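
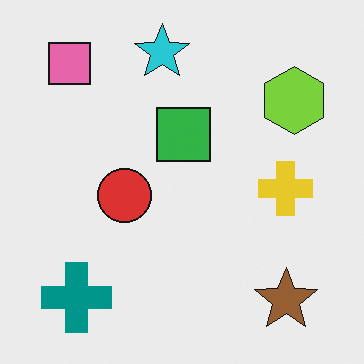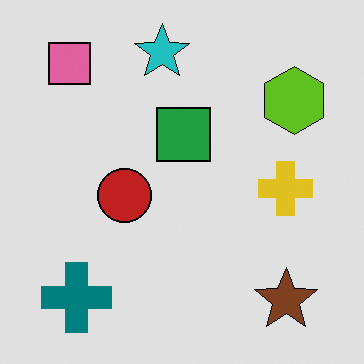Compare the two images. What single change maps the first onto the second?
The second image is the first moderately posterized.

Each flat color has snapped to a coarser quantized level — most visibly, the near-white background has dropped to a flat grey.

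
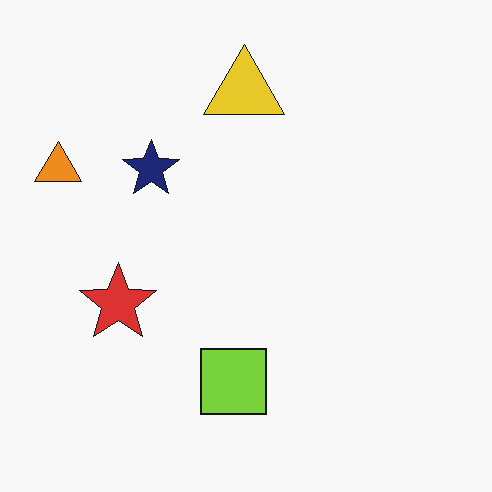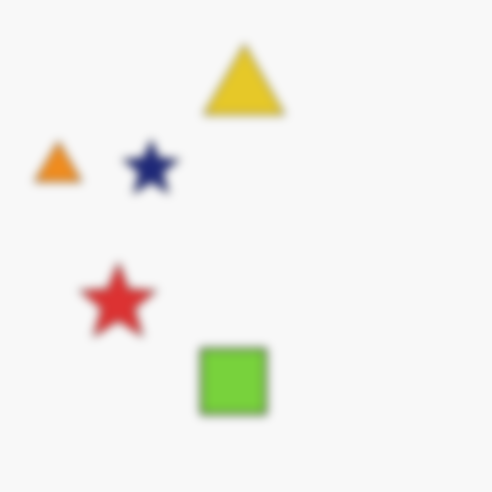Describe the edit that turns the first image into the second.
The image was moderately blurred.

Shape edges and outlines are uniformly softened across the whole image.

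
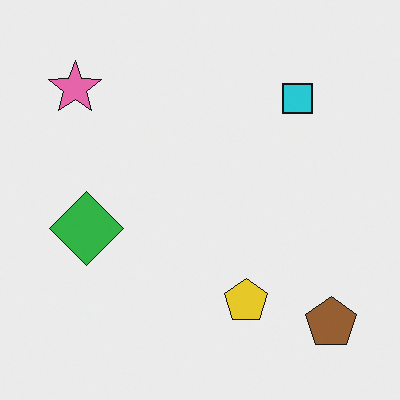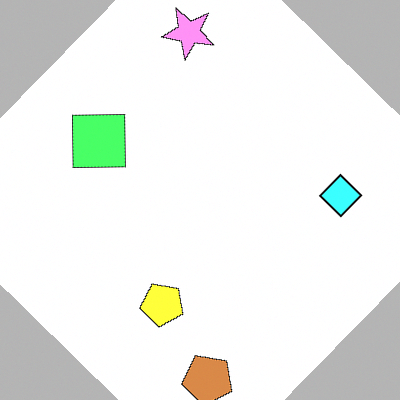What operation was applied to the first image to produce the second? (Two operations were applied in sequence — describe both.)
The image was brightened a lot, then rotated clockwise by a large amount — several tens of degrees.

Every pixel — background and shapes alike — is uniformly brightened. Every shape is tilted by the same angle and the image corners show triangular fill wedges — a whole-image rotation by a non-right angle.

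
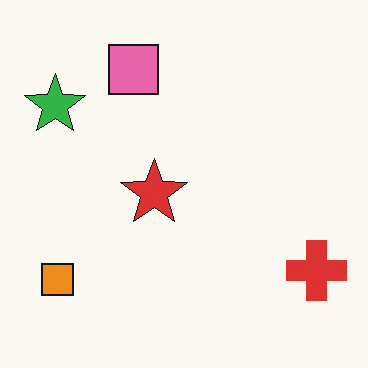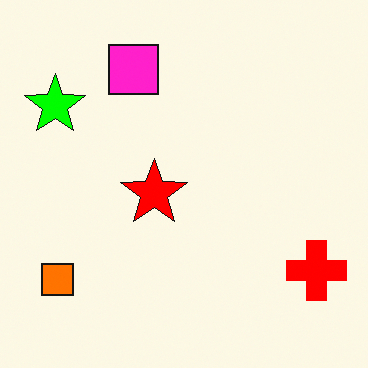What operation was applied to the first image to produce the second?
The second image is the first heavily oversaturated.

All colors are more vivid — a global saturation change.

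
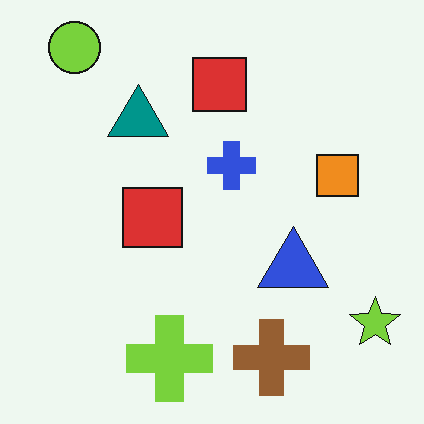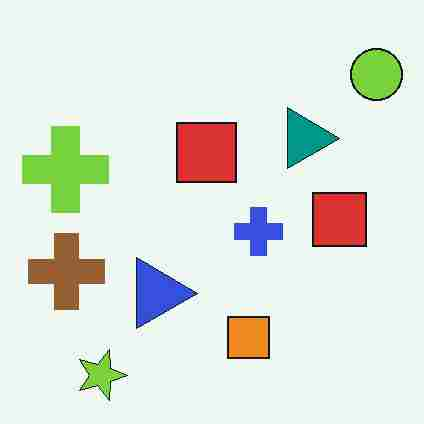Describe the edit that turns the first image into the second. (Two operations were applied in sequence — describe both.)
This is the original image rotated 90° clockwise, then heavily JPEG-compressed with obvious blocking artifacts.

The lime circle sits in the top-left of the first image and the top-right of the second — consistent with a whole-image 90° clockwise rotation. Blocky 8×8 compression artifacts appear around shape edges and the flat background shows ringing — characteristic JPEG degradation.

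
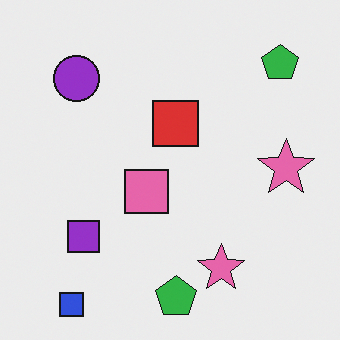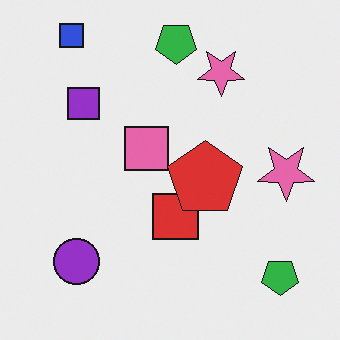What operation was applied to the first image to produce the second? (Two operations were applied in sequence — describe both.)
Flipped vertically (top ↔ bottom), then overlaid with an additional red pentagon.

The blue square is in the bottom-left of the first image and the top-left of the second — shapes on opposite sides of the horizontal midline have swapped in a mirror flip. A red pentagon appears in the second image that is absent from the first.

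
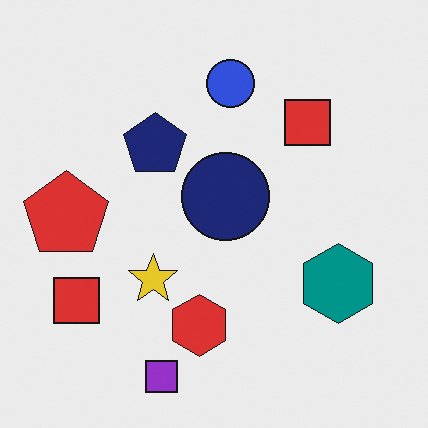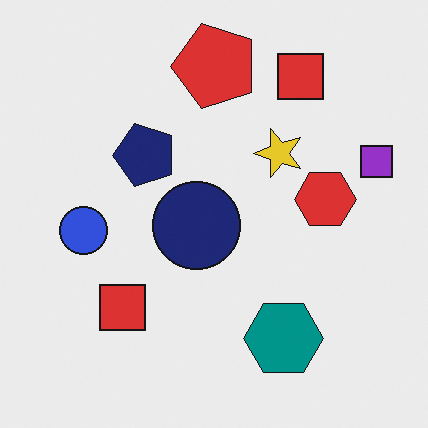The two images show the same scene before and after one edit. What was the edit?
Transposed (reflected across the top-left ↔ bottom-right diagonal).

Shapes have swapped their row and column positions — what was in the top-right is now in the bottom-left — a diagonal reflection.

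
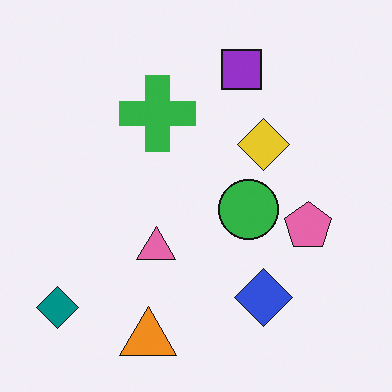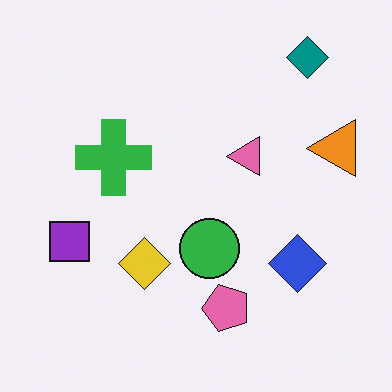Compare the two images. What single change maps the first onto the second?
The transformation is: transposed (reflected across the top-left ↔ bottom-right diagonal).

Shapes have swapped their row and column positions — what was in the top-right is now in the bottom-left — a diagonal reflection.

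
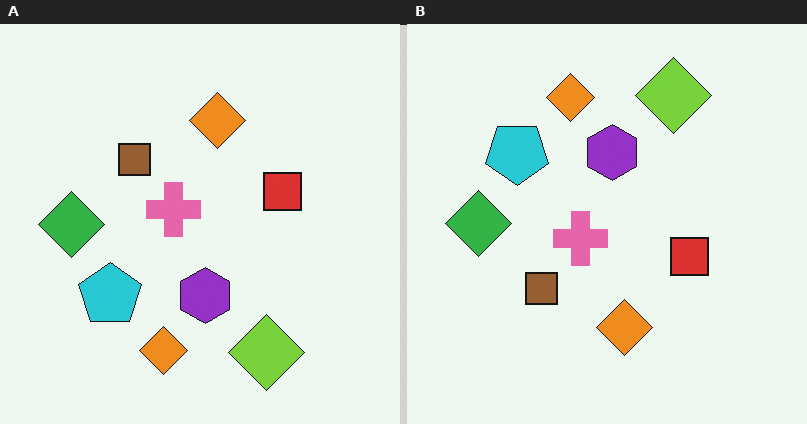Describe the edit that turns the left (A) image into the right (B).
It was flipped vertically (top ↔ bottom).

The lime diamond is in the bottom of the left (A) image and the top of the right (B) — shapes on opposite sides of the horizontal midline have swapped in a mirror flip.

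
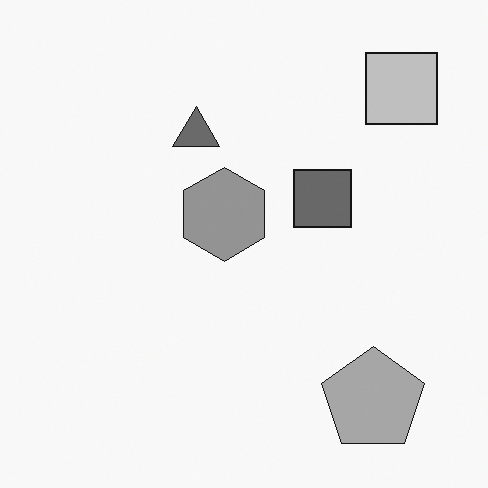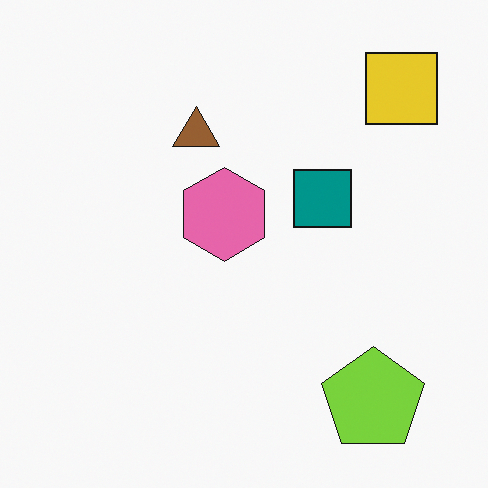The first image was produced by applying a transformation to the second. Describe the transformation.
Converted to grayscale.

All color is removed — every shape is now a shade of grey.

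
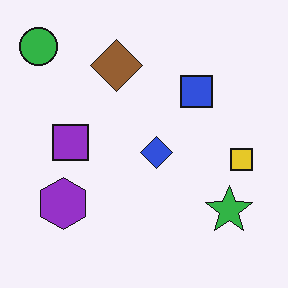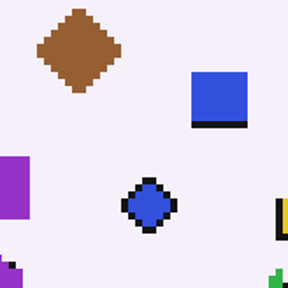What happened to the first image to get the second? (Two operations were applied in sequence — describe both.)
The transformation is: lightly pixelated (a mild mosaic effect), then cropped tightly and scaled back up.

Shapes are reduced to large square blocks; fine edges and outlines are lost — a downscale-then-upscale (mosaic) effect. The visible shapes are larger and the field of view is narrower; shapes near the original edges may be partly or wholly outside the frame — a crop-and-rescale.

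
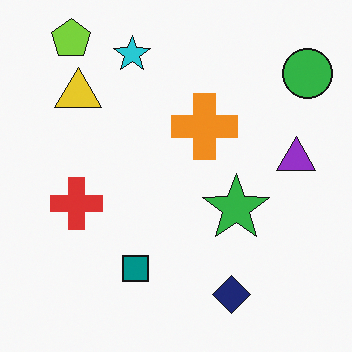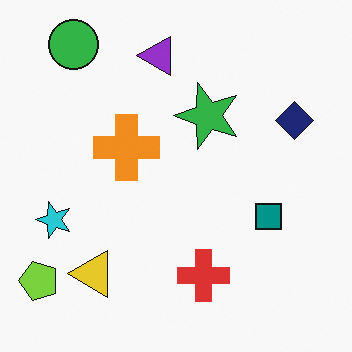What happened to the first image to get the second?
This is the original image rotated 90° counter-clockwise.

The lime pentagon sits in the top-left of the first image and the bottom-left of the second — consistent with a whole-image 90° counter-clockwise rotation.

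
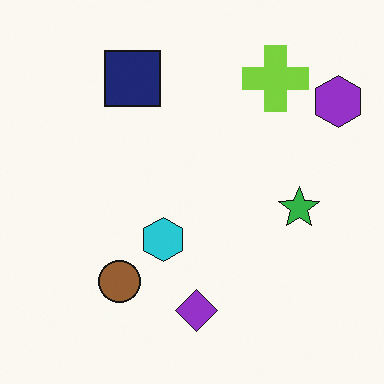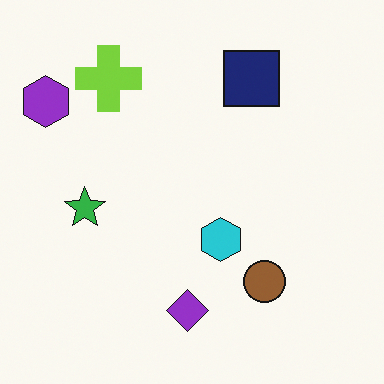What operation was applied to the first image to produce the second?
Flipped horizontally (left ↔ right).

The purple hexagon is in the top-right of the first image and the top-left of the second — shapes on opposite sides of the vertical midline have swapped in a mirror flip.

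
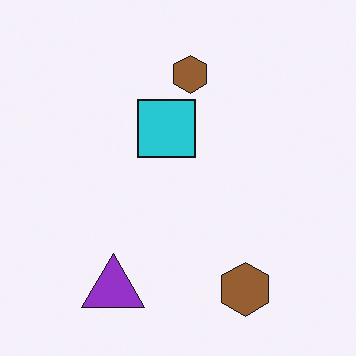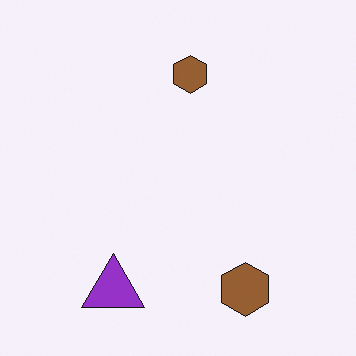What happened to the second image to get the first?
Overlaid with an additional cyan square.

A cyan square appears in the first image that is absent from the second.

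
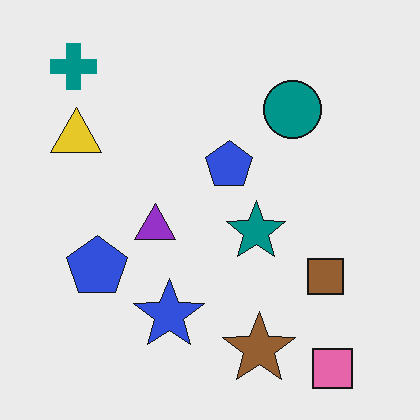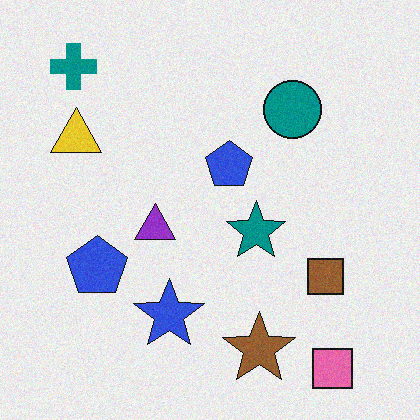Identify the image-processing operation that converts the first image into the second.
This is the original image degraded with a light layer of grain.

Random speckle covers the whole image, including the flat background.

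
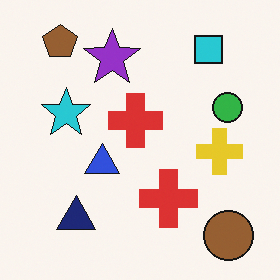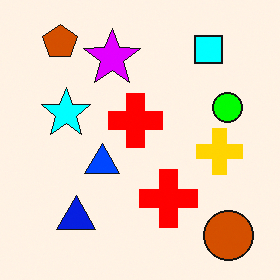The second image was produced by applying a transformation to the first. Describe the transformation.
This is the original image made much more vivid (saturation change).

All colors are more vivid — a global saturation change.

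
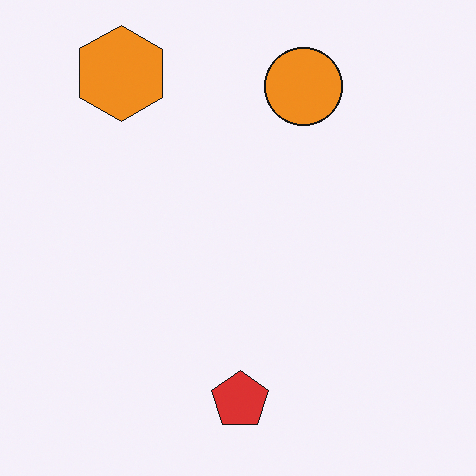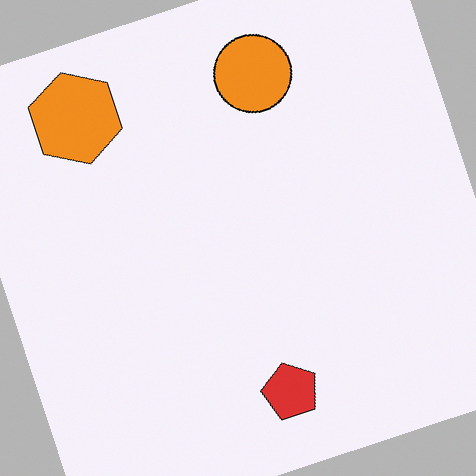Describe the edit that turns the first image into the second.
This is the original image rotated counter-clockwise by a clearly visible amount.

Every shape is tilted by the same angle and the image corners show triangular fill wedges — a whole-image rotation by a non-right angle.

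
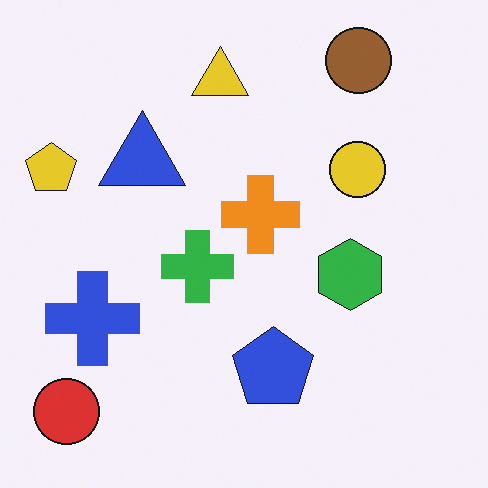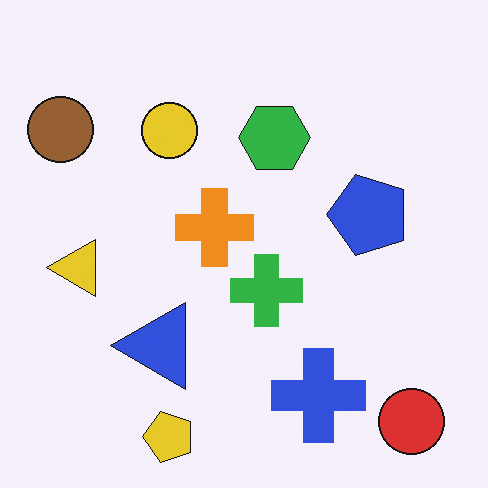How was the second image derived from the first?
This is the original image rotated 90° counter-clockwise.

The red circle sits in the bottom-left of the first image and the bottom-right of the second — consistent with a whole-image 90° counter-clockwise rotation.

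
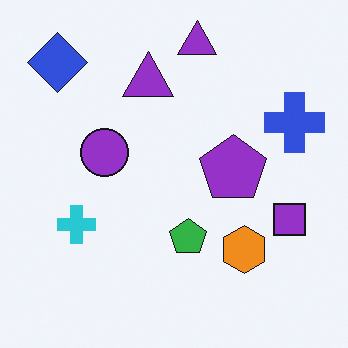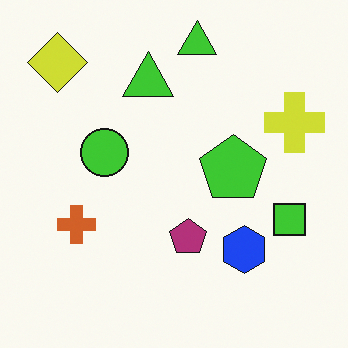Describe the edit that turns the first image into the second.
It was hue-shifted through roughly half the color wheel.

Every shape's color has rotated by the same amount around the hue wheel — a uniform hue shift.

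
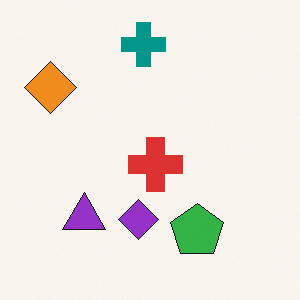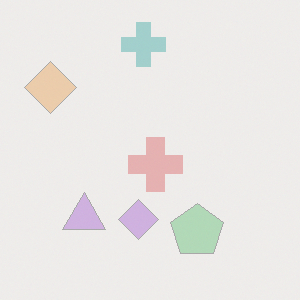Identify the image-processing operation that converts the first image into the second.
It was given much lower contrast.

Tones are pushed toward mid-grey across the whole image — a global contrast change.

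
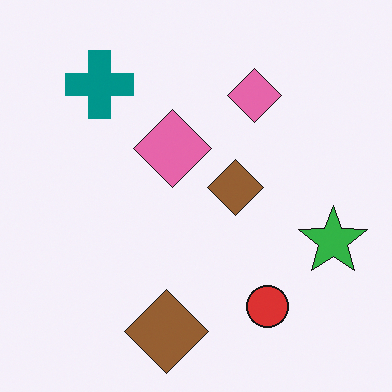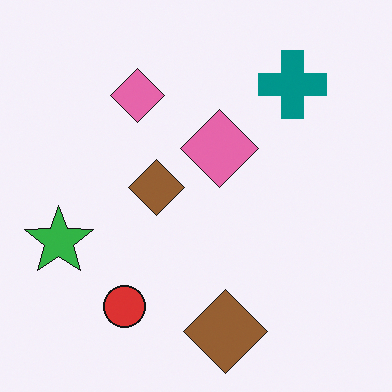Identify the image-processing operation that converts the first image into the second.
This is the original image flipped horizontally (left ↔ right).

The green star is in the right of the first image and the left of the second — shapes on opposite sides of the vertical midline have swapped in a mirror flip.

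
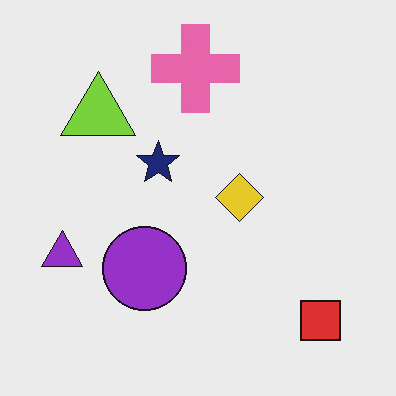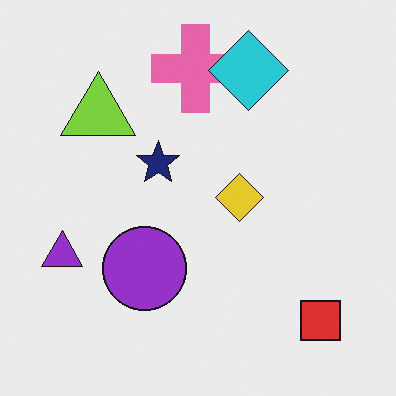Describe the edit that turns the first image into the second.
The transformation is: overlaid with an additional cyan diamond.

A cyan diamond appears in the second image that is absent from the first.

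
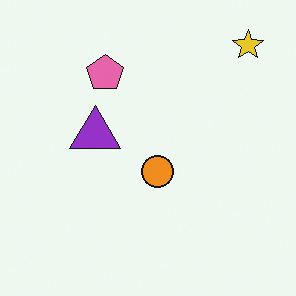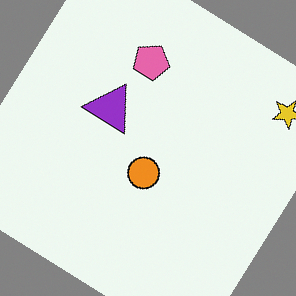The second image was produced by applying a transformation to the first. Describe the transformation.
The transformation is: rotated clockwise by a large amount — several tens of degrees.

Every shape is tilted by the same angle and the image corners show triangular fill wedges — a whole-image rotation by a non-right angle.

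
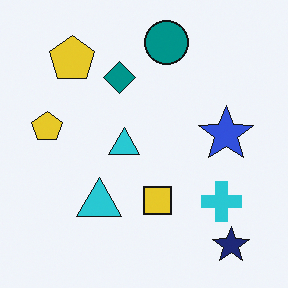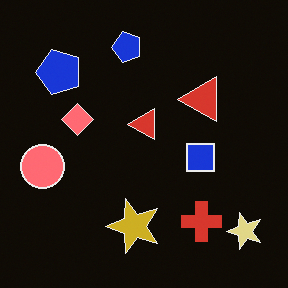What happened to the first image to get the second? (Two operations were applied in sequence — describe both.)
This is the original image transposed (reflected across the top-left ↔ bottom-right diagonal), then color-inverted (negative).

Shapes have swapped their row and column positions — what was in the top-right is now in the bottom-left — a diagonal reflection. The light background has become dark and every shape's color is its complement — a photographic negative.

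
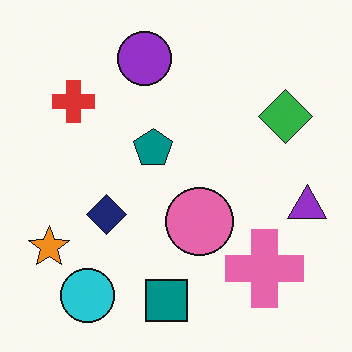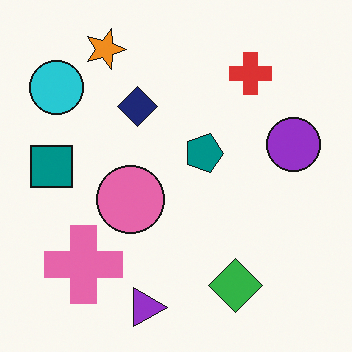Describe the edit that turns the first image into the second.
The image was rotated 90° clockwise.

The cyan circle sits in the bottom-left of the first image and the top-left of the second — consistent with a whole-image 90° clockwise rotation.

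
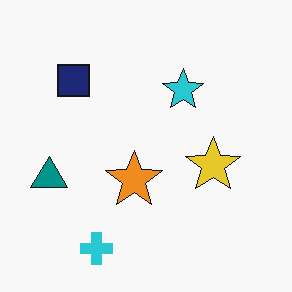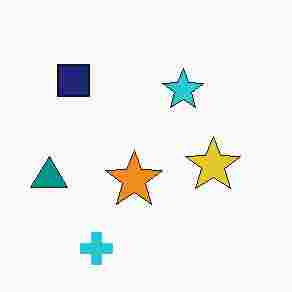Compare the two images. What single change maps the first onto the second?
Heavily JPEG-compressed with obvious blocking artifacts.

Blocky 8×8 compression artifacts appear around shape edges and the flat background shows ringing — characteristic JPEG degradation.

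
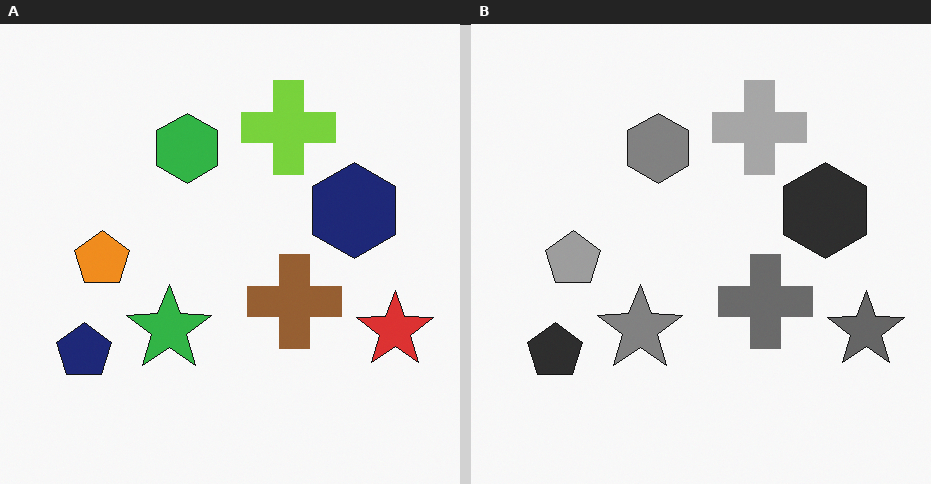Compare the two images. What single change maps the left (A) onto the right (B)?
It was converted to grayscale.

All color is removed — every shape is now a shade of grey.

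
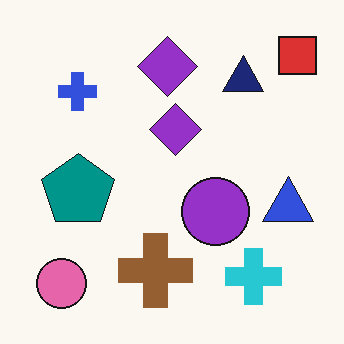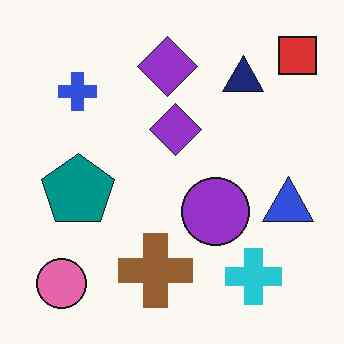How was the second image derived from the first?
Given moderate JPEG compression.

Blocky 8×8 compression artifacts appear around shape edges and the flat background shows ringing — characteristic JPEG degradation.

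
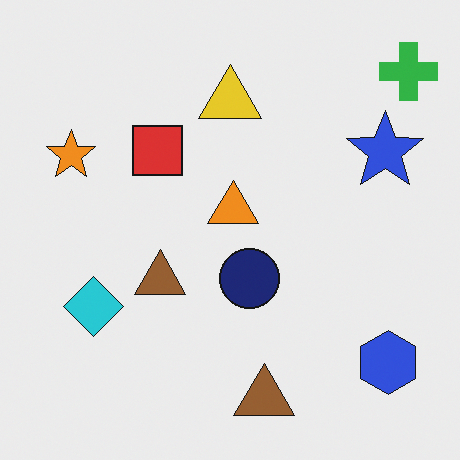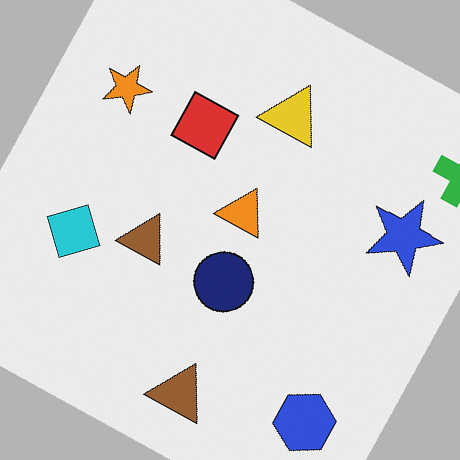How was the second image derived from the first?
The second image is the first rotated clockwise by a moderate amount.

Every shape is tilted by the same angle and the image corners show triangular fill wedges — a whole-image rotation by a non-right angle.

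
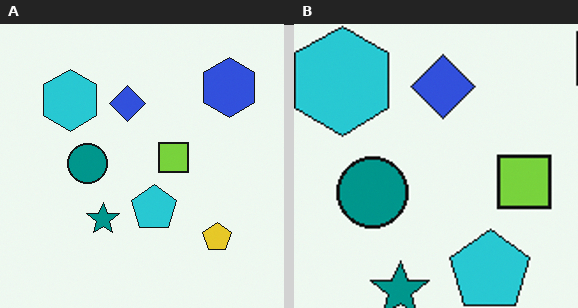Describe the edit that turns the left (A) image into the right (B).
This is the original image cropped tightly and scaled back up.

The visible shapes are larger and the field of view is narrower; shapes near the original edges may be partly or wholly outside the frame — a crop-and-rescale.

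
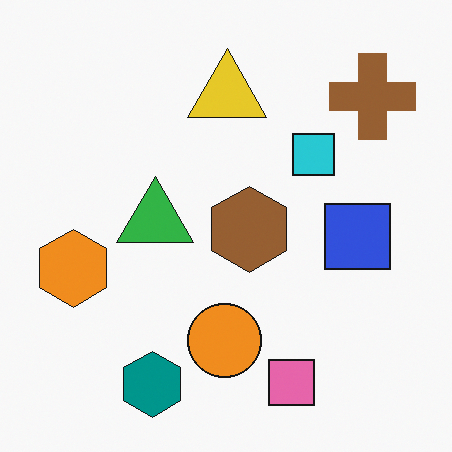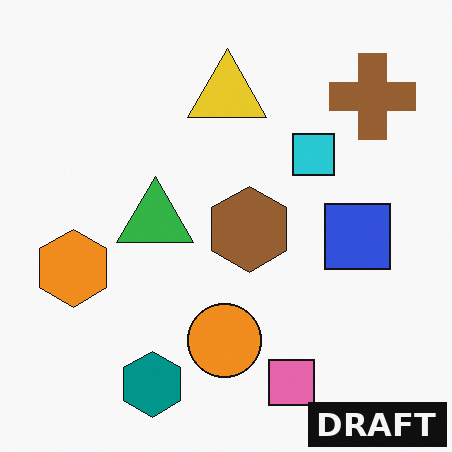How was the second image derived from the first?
It was watermarked with the text "DRAFT" in the lower-right corner.

A dark label reading "DRAFT" appears in the lower-right corner.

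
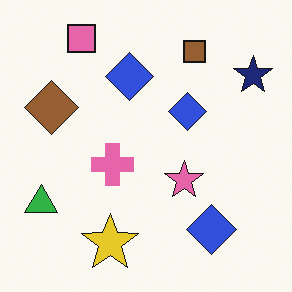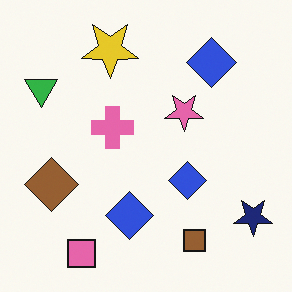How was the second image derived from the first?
The second image is the first flipped vertically (top ↔ bottom).

The pink square is in the top-left of the first image and the bottom-left of the second — shapes on opposite sides of the horizontal midline have swapped in a mirror flip.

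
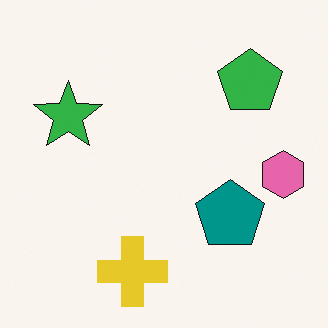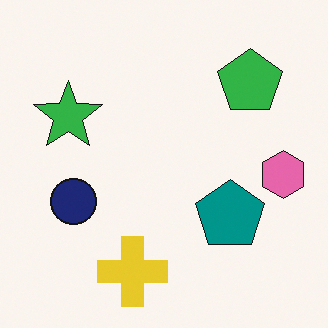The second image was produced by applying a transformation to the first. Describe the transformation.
The image was overlaid with an additional navy circle.

A navy circle appears in the second image that is absent from the first.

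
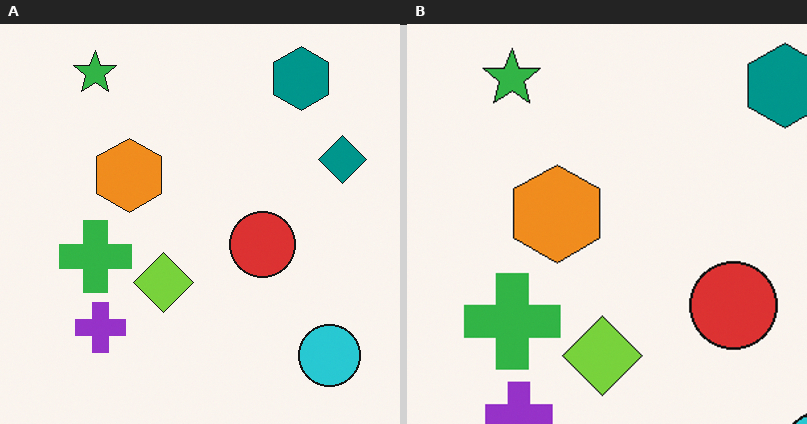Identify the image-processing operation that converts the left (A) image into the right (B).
The right (B) image is the left (A) cropped slightly and scaled back up.

The visible shapes are larger and the field of view is narrower; shapes near the original edges may be partly or wholly outside the frame — a crop-and-rescale.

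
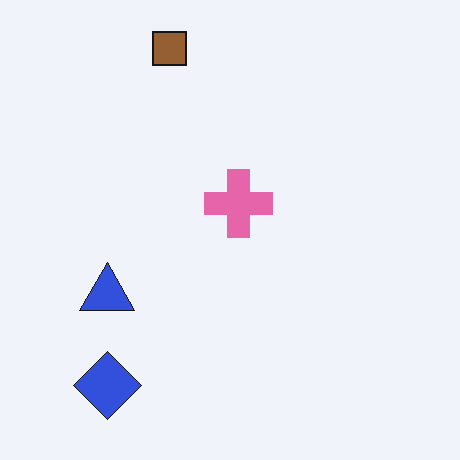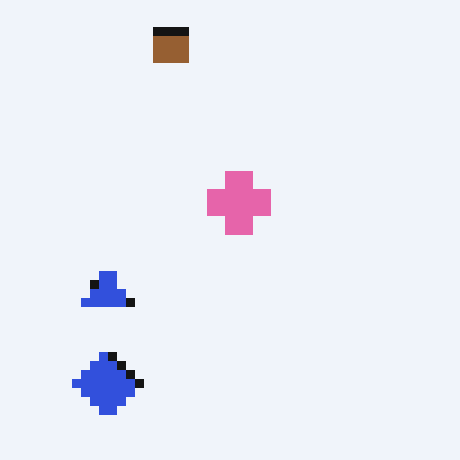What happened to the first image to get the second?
It was coarsely pixelated.

Shapes are reduced to large square blocks; fine edges and outlines are lost — a downscale-then-upscale (mosaic) effect.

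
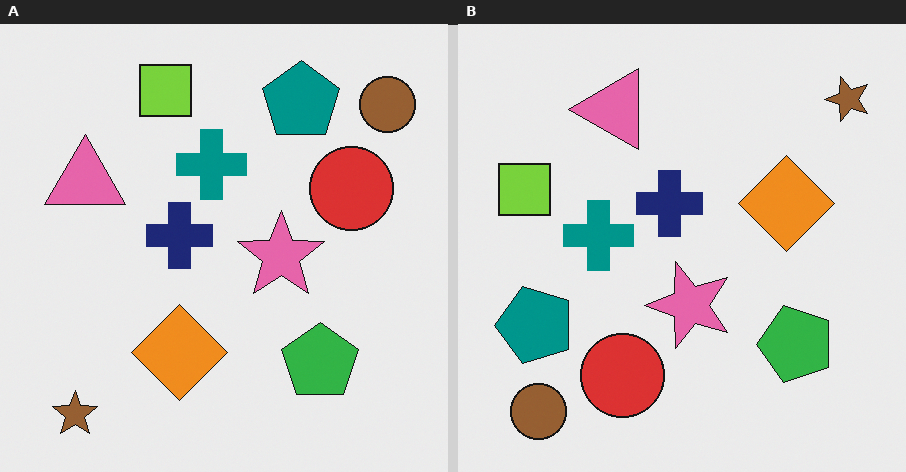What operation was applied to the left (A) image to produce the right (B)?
The right (B) image is the left (A) transposed (reflected across the top-left ↔ bottom-right diagonal).

Shapes have swapped their row and column positions — what was in the top-right is now in the bottom-left — a diagonal reflection.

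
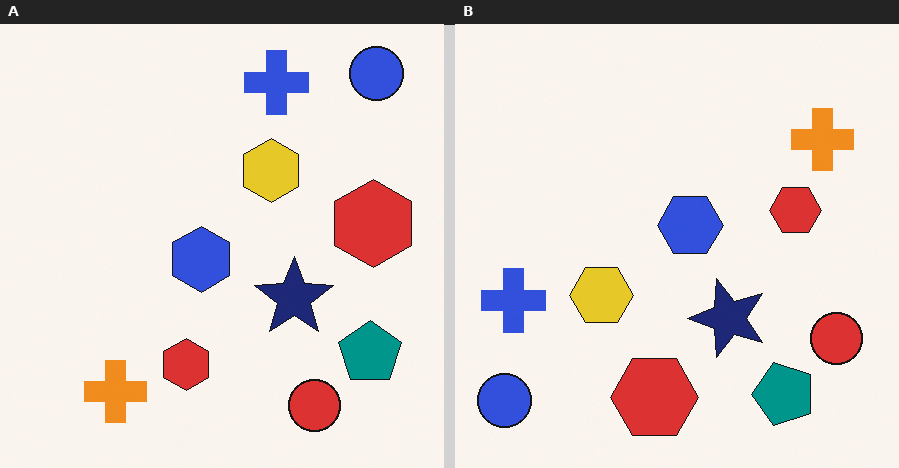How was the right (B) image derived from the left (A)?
This is the original image transposed (reflected across the top-left ↔ bottom-right diagonal).

Shapes have swapped their row and column positions — what was in the top-right is now in the bottom-left — a diagonal reflection.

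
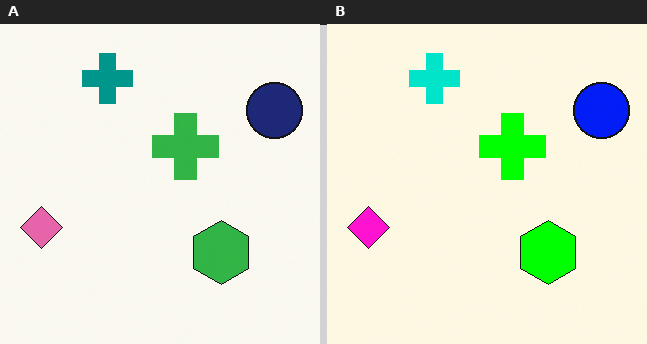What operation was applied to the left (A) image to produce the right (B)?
Made much more vivid (saturation change).

All colors are more vivid — a global saturation change.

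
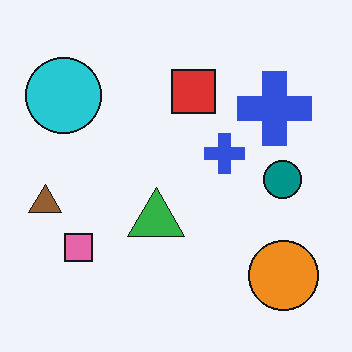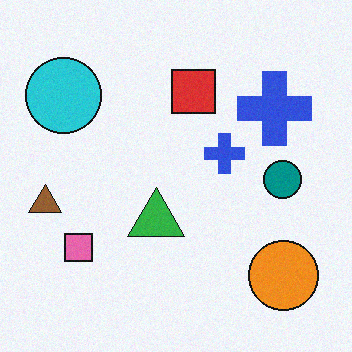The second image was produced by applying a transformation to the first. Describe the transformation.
It was degraded with light additive noise.

Random speckle covers the whole image, including the flat background.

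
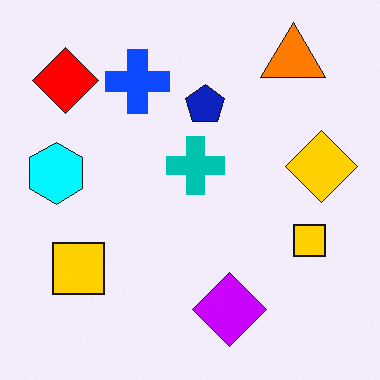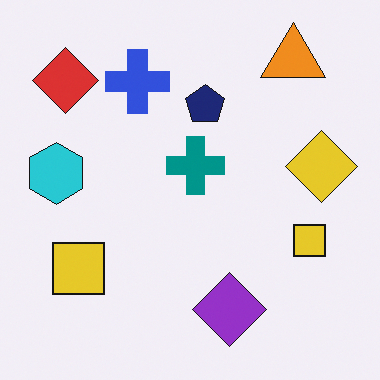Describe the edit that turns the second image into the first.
It was heavily oversaturated.

All colors are more vivid — a global saturation change.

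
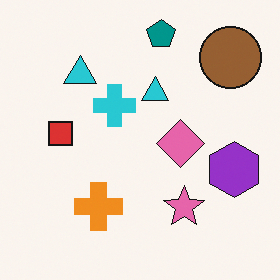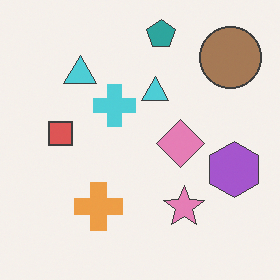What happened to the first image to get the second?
It was given slightly reduced contrast.

Tones are pushed toward mid-grey across the whole image — a global contrast change.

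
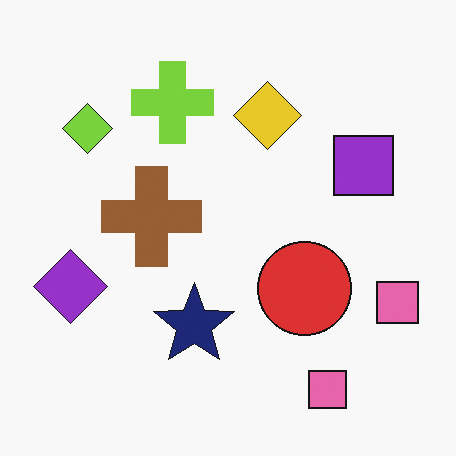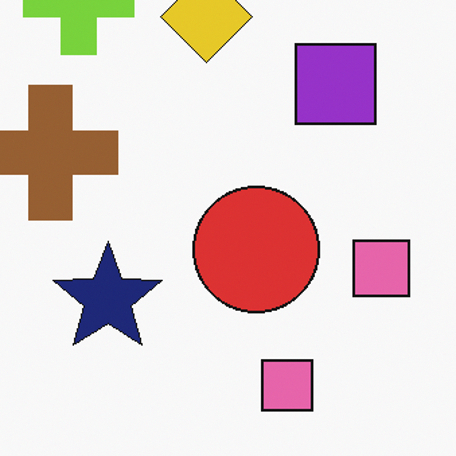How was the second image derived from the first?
The transformation is: cropped slightly and scaled back up.

The visible shapes are larger and the field of view is narrower; shapes near the original edges may be partly or wholly outside the frame — a crop-and-rescale.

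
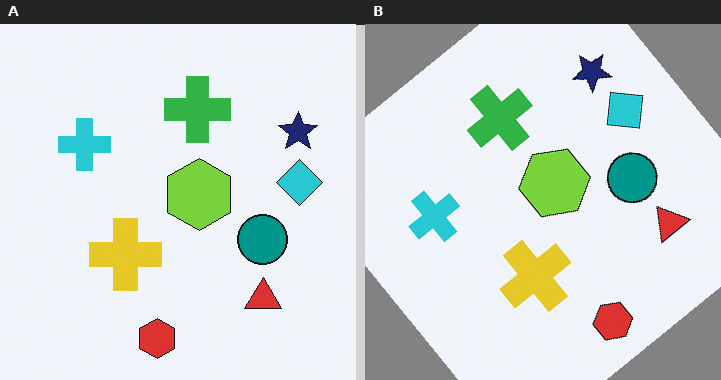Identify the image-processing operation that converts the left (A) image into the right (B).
The transformation is: rotated counter-clockwise by a large amount — several tens of degrees.

Every shape is tilted by the same angle and the image corners show triangular fill wedges — a whole-image rotation by a non-right angle.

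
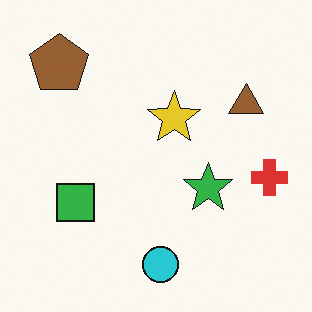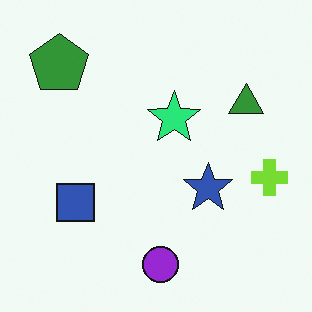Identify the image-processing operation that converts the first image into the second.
Hue-shifted noticeably.

Every shape's color has rotated by the same amount around the hue wheel — a uniform hue shift.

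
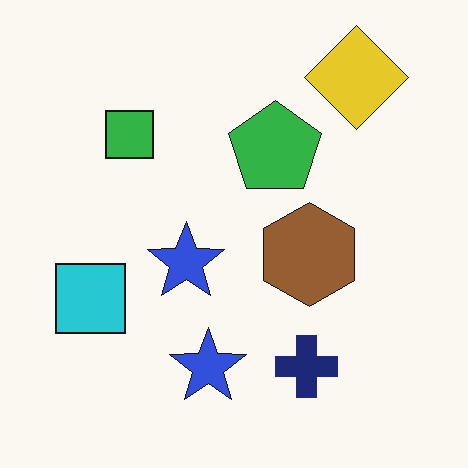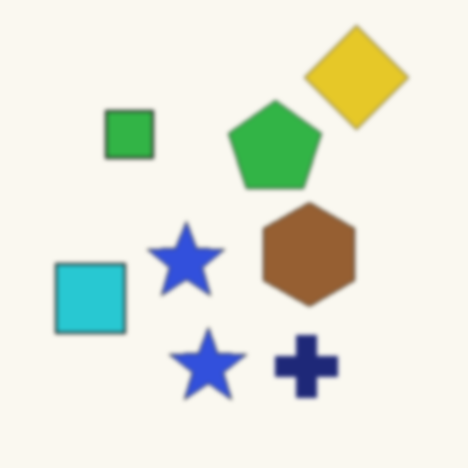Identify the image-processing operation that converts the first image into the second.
The image was given a subtle gaussian blur.

Shape edges and outlines are uniformly softened across the whole image.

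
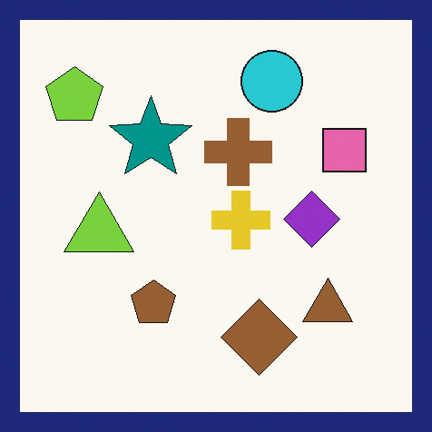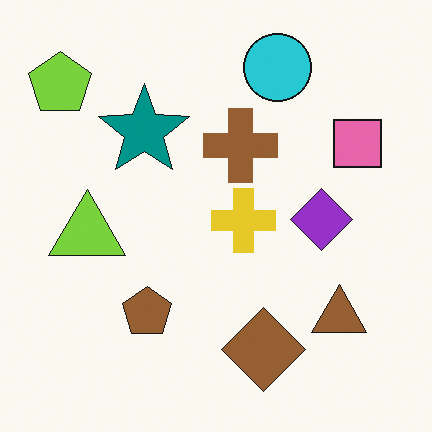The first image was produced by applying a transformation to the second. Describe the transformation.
This is the original image framed with a navy border.

A solid navy frame runs around the edge of the first image, with the content slightly shrunk inside it.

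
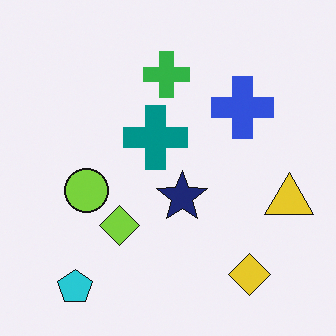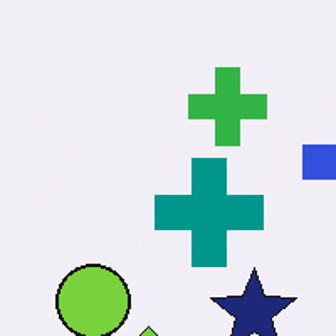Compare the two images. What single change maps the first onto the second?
The transformation is: cropped tightly and scaled back up.

The visible shapes are larger and the field of view is narrower; shapes near the original edges may be partly or wholly outside the frame — a crop-and-rescale.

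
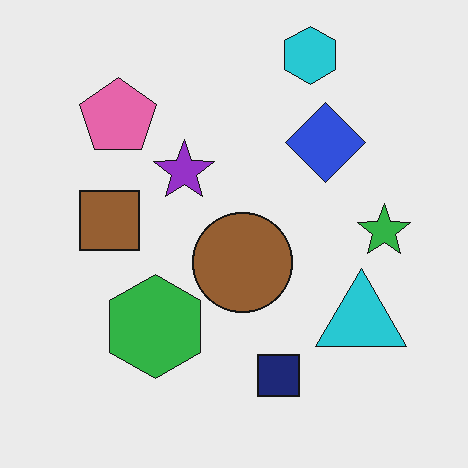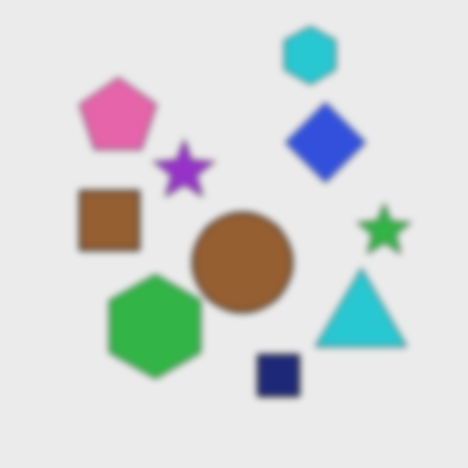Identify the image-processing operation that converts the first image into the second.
The second image is the first moderately blurred.

Shape edges and outlines are uniformly softened across the whole image.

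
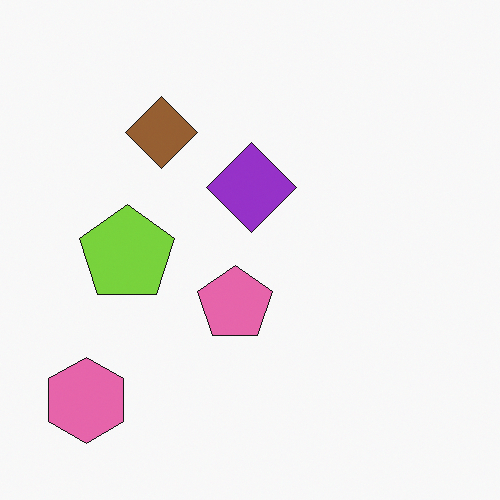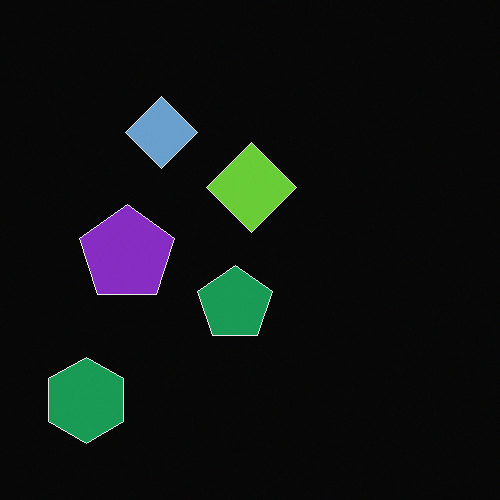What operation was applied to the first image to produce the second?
Color-inverted (negative).

The light background has become dark and every shape's color is its complement — a photographic negative.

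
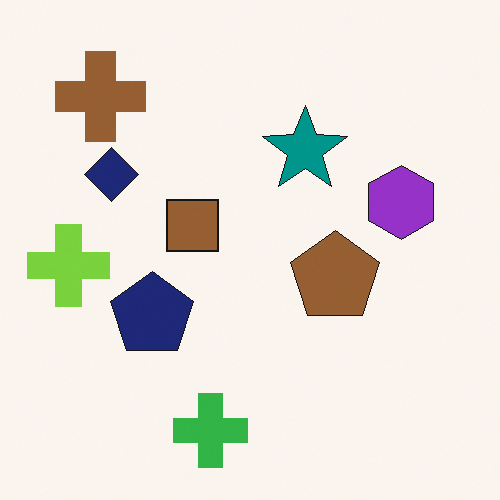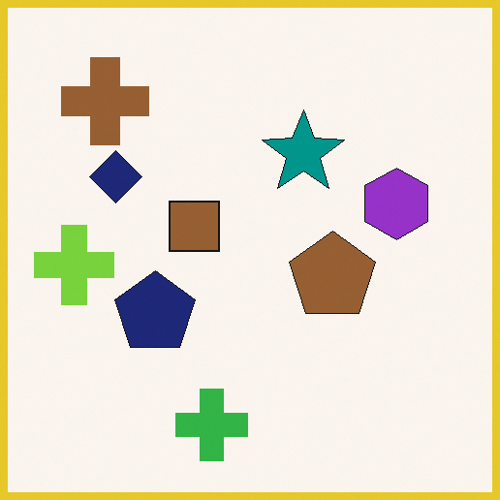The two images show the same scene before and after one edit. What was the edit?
This is the original image framed with a yellow border.

A solid yellow frame runs around the edge of the second image, with the content slightly shrunk inside it.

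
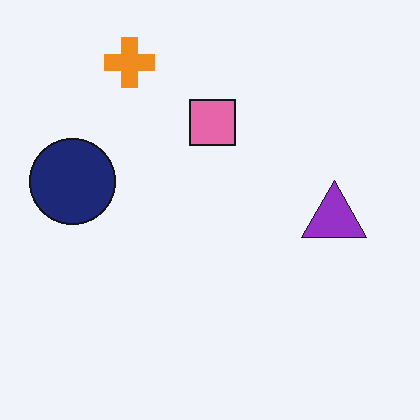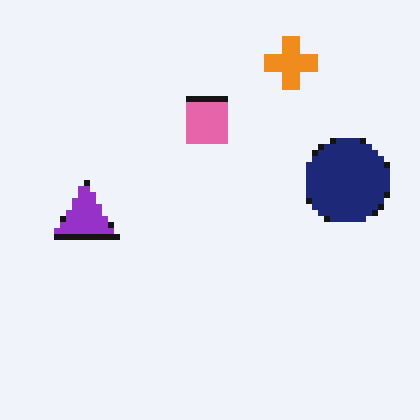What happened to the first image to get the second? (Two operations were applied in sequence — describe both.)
The transformation is: flipped horizontally (left ↔ right), then moderately pixelated.

The navy circle is in the left of the first image and the right of the second — shapes on opposite sides of the vertical midline have swapped in a mirror flip. Shapes are reduced to large square blocks; fine edges and outlines are lost — a downscale-then-upscale (mosaic) effect.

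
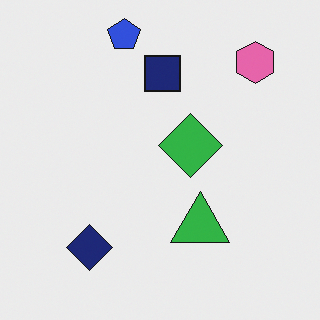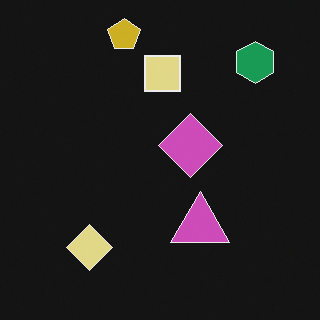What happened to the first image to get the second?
Color-inverted (negative).

The light background has become dark and every shape's color is its complement — a photographic negative.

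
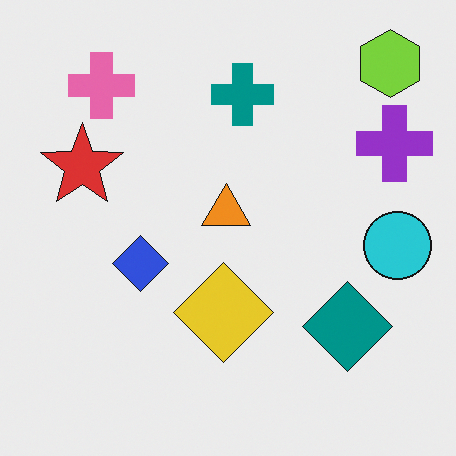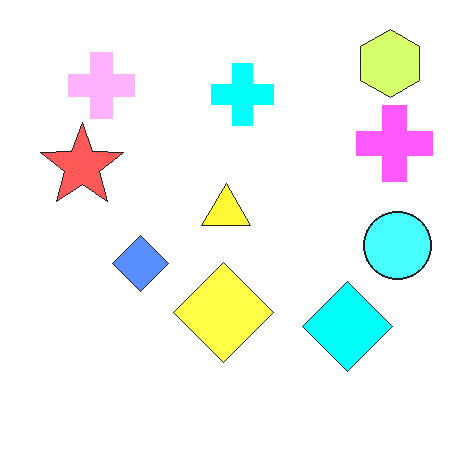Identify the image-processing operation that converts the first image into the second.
This is the original image noticeably brightened.

Every pixel — background and shapes alike — is uniformly brightened.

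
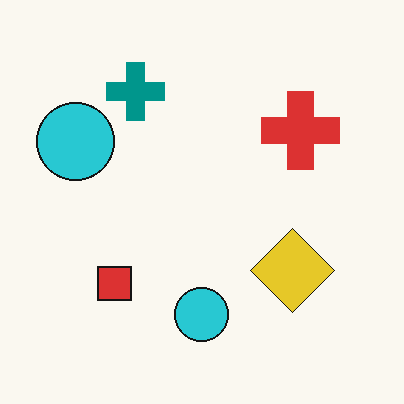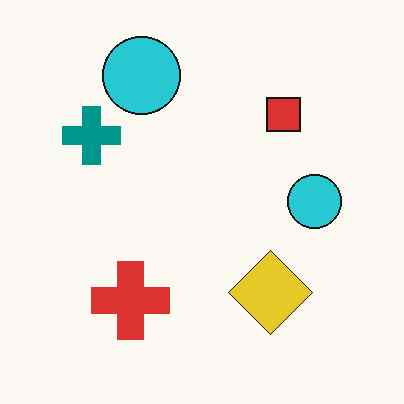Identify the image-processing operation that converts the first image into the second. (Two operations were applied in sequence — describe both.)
It was transposed (reflected across the top-left ↔ bottom-right diagonal), then JPEG-compressed with visible artifacts.

Shapes have swapped their row and column positions — what was in the top-right is now in the bottom-left — a diagonal reflection. Blocky 8×8 compression artifacts appear around shape edges and the flat background shows ringing — characteristic JPEG degradation.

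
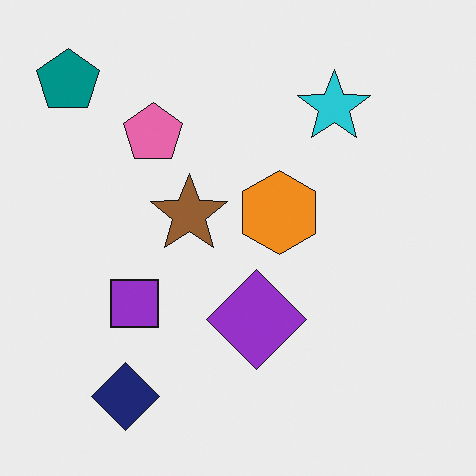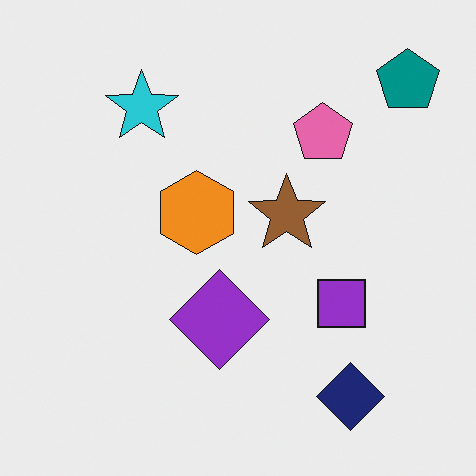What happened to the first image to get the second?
The second image is the first flipped horizontally (left ↔ right).

The teal pentagon is in the top-left of the first image and the top-right of the second — shapes on opposite sides of the vertical midline have swapped in a mirror flip.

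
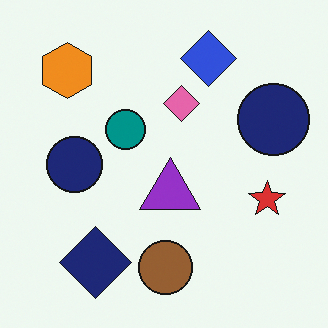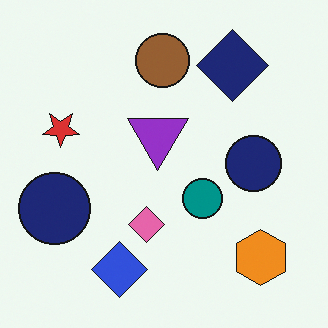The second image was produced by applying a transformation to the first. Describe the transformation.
The transformation is: rotated 180°.

The orange hexagon sits in the top-left of the first image and the bottom-right of the second — consistent with a whole-image 180° rotation.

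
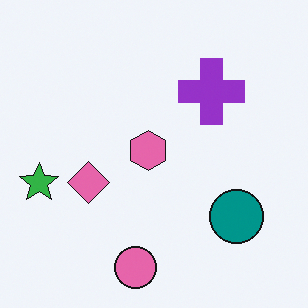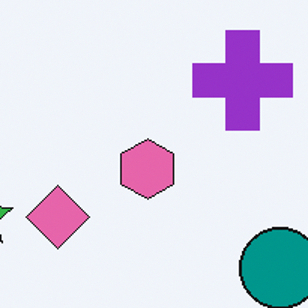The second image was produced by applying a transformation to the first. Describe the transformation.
The image was cropped to a modestly smaller region and rescaled.

The visible shapes are larger and the field of view is narrower; shapes near the original edges may be partly or wholly outside the frame — a crop-and-rescale.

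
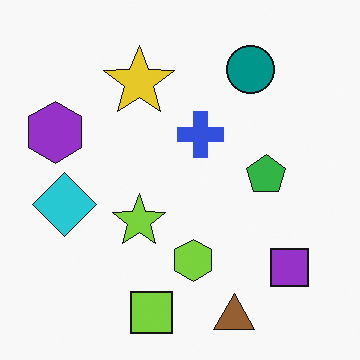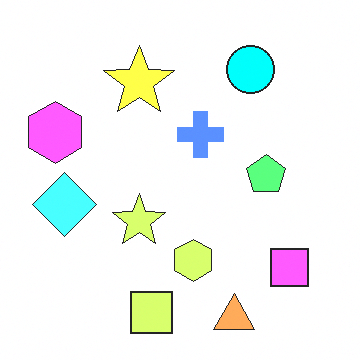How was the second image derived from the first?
This is the original image noticeably brightened.

Every pixel — background and shapes alike — is uniformly brightened.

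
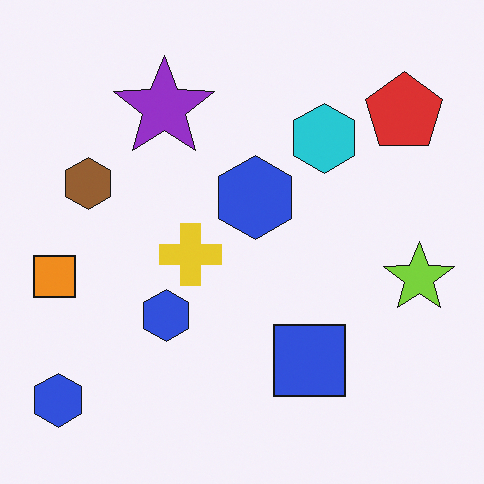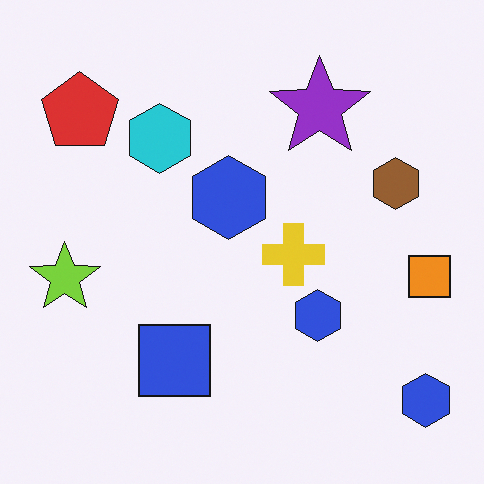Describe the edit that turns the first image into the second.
The transformation is: flipped horizontally (left ↔ right).

The orange square is in the left of the first image and the right of the second — shapes on opposite sides of the vertical midline have swapped in a mirror flip.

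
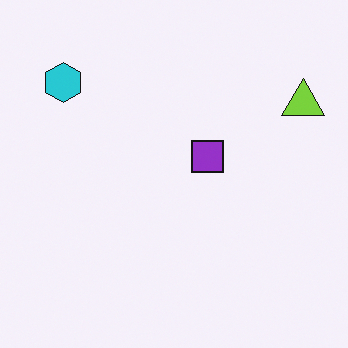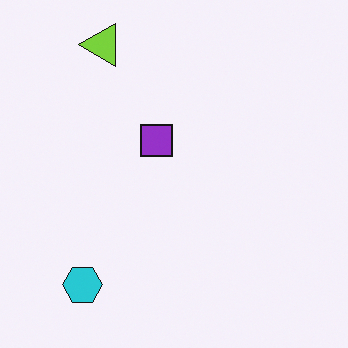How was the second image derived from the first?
It was rotated 90° counter-clockwise.

The lime triangle sits in the top-right of the first image and the top-left of the second — consistent with a whole-image 90° counter-clockwise rotation.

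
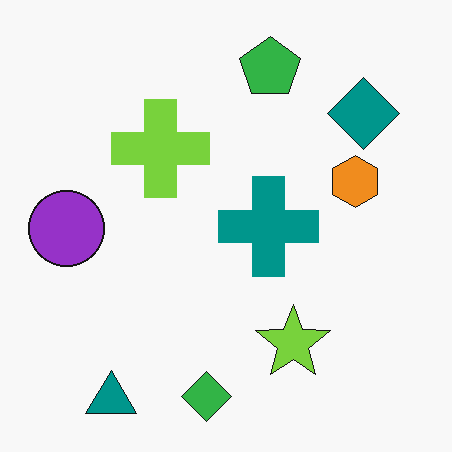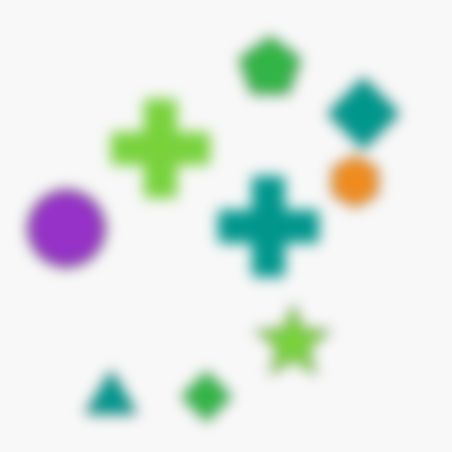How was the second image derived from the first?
The second image is the first strongly gaussian-blurred.

Shape edges and outlines are uniformly softened across the whole image.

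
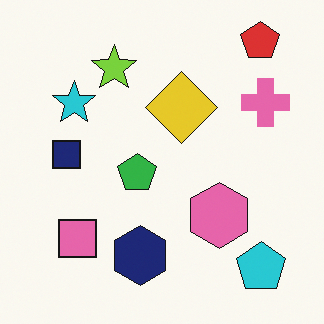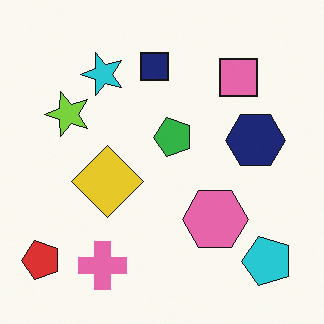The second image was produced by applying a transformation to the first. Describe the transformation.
Transposed (reflected across the top-left ↔ bottom-right diagonal).

Shapes have swapped their row and column positions — what was in the top-right is now in the bottom-left — a diagonal reflection.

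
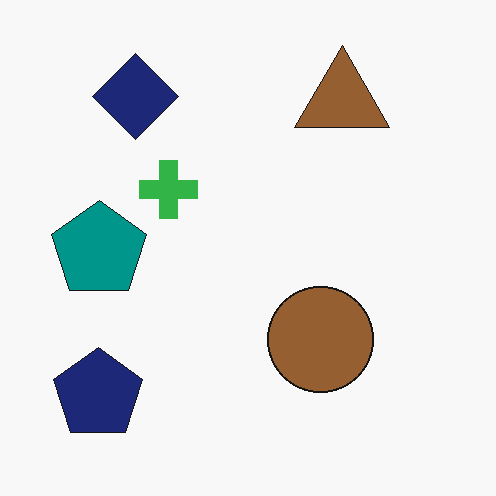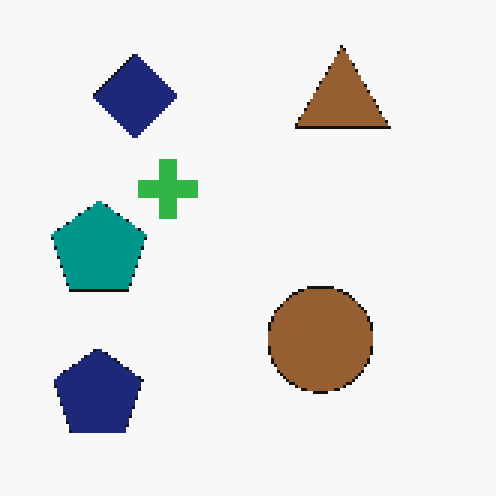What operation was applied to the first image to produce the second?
The image was lightly pixelated (a mild mosaic effect).

Shapes are reduced to large square blocks; fine edges and outlines are lost — a downscale-then-upscale (mosaic) effect.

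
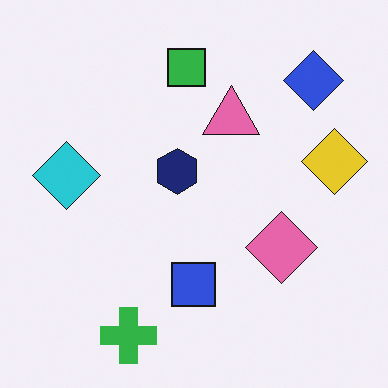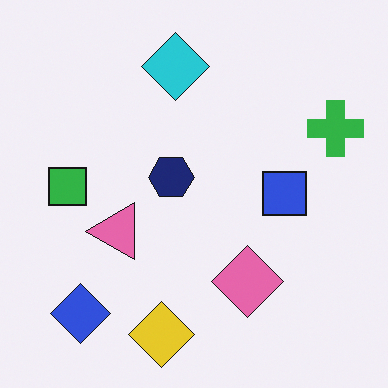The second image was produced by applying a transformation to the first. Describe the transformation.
The second image is the first transposed (reflected across the top-left ↔ bottom-right diagonal).

Shapes have swapped their row and column positions — what was in the top-right is now in the bottom-left — a diagonal reflection.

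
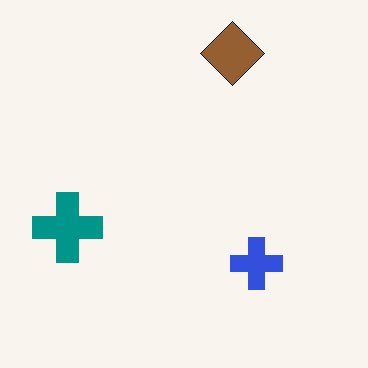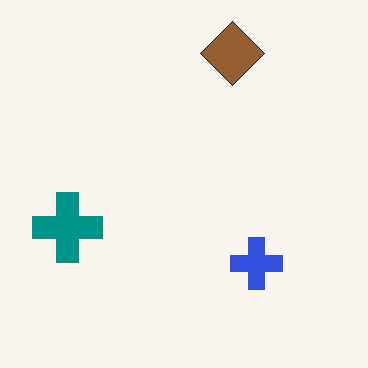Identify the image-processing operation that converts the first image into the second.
The image was JPEG-compressed with visible artifacts.

Blocky 8×8 compression artifacts appear around shape edges and the flat background shows ringing — characteristic JPEG degradation.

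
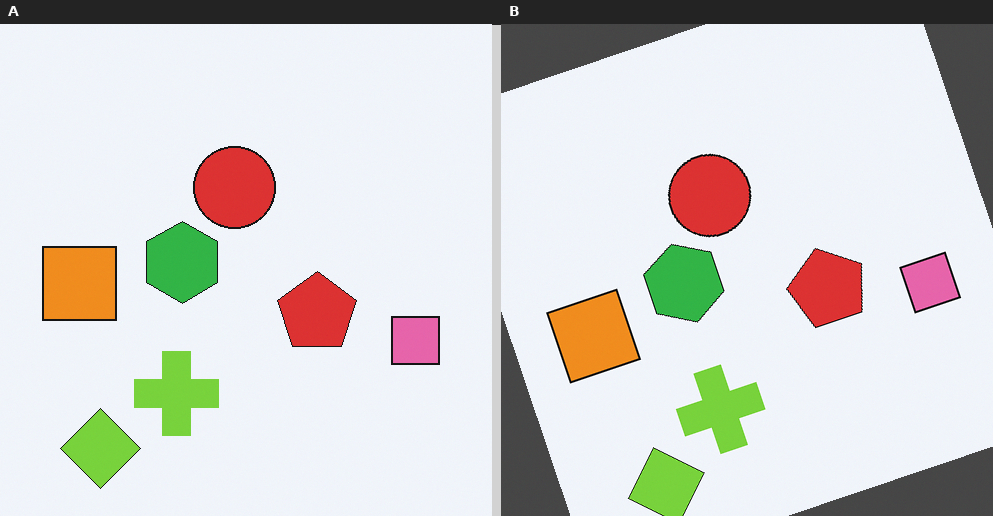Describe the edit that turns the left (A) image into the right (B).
The right (B) image is the left (A) rotated counter-clockwise by a moderate amount.

Every shape is tilted by the same angle and the image corners show triangular fill wedges — a whole-image rotation by a non-right angle.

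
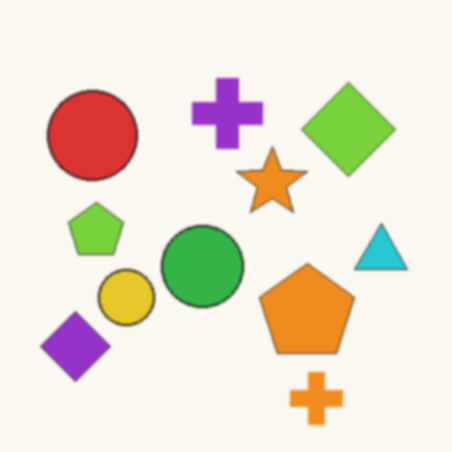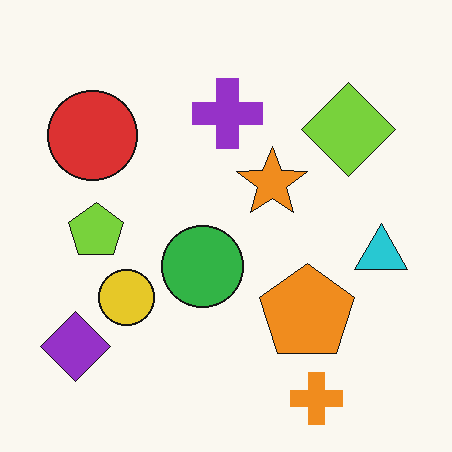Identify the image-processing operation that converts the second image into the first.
The first image is the second slightly softened.

Shape edges and outlines are uniformly softened across the whole image.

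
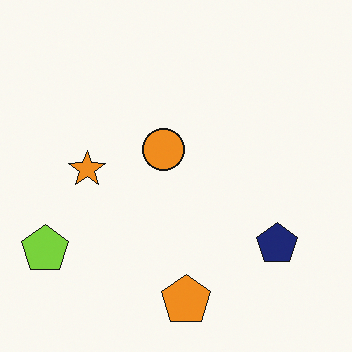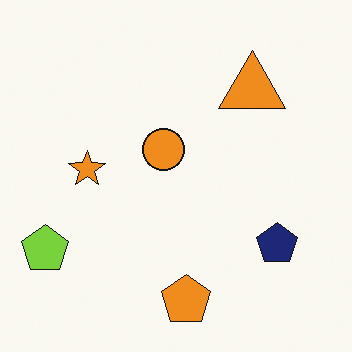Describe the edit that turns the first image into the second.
Overlaid with an additional orange triangle.

An orange triangle appears in the second image that is absent from the first.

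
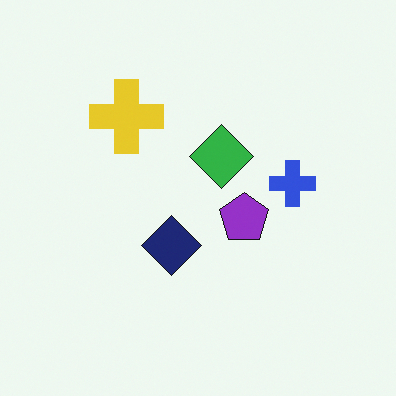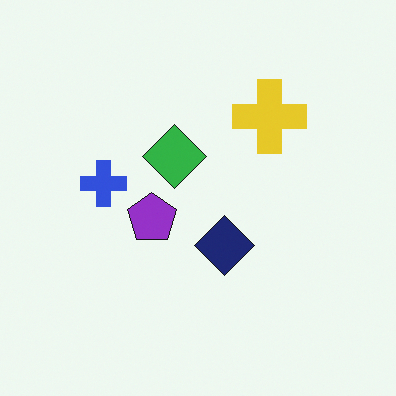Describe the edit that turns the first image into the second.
This is the original image flipped horizontally (left ↔ right).

The blue cross is in the right of the first image and the left of the second — shapes on opposite sides of the vertical midline have swapped in a mirror flip.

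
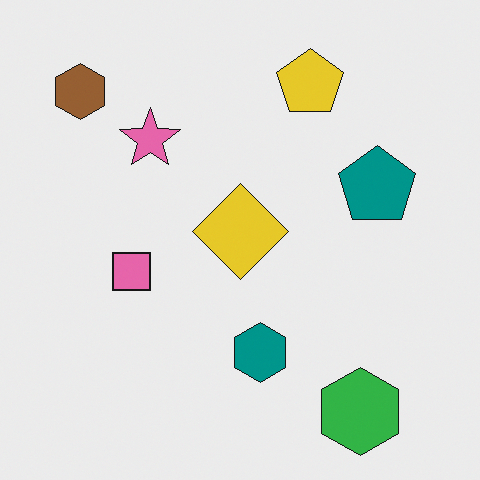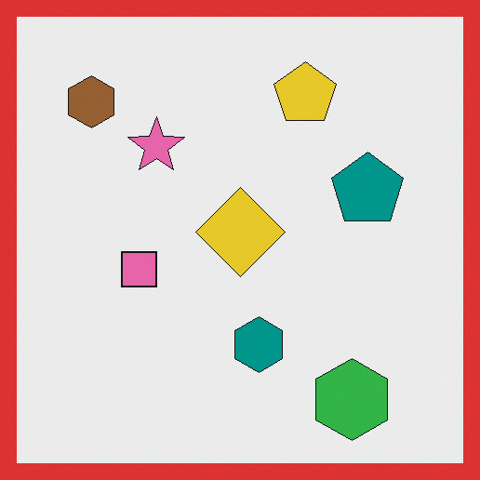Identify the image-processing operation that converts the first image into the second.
Framed with a red border.

A solid red frame runs around the edge of the second image, with the content slightly shrunk inside it.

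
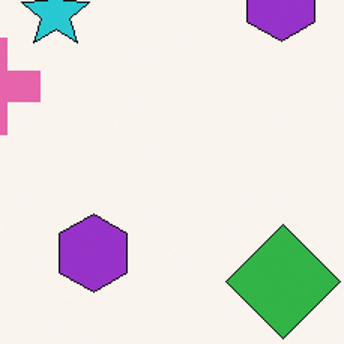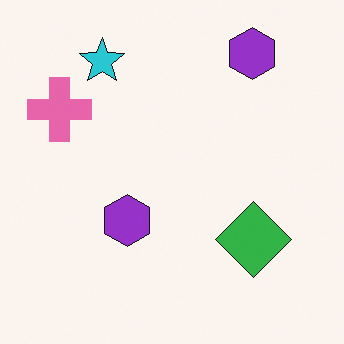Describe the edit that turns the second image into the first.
This is the original image cropped to a modestly smaller region and rescaled.

The visible shapes are larger and the field of view is narrower; shapes near the original edges may be partly or wholly outside the frame — a crop-and-rescale.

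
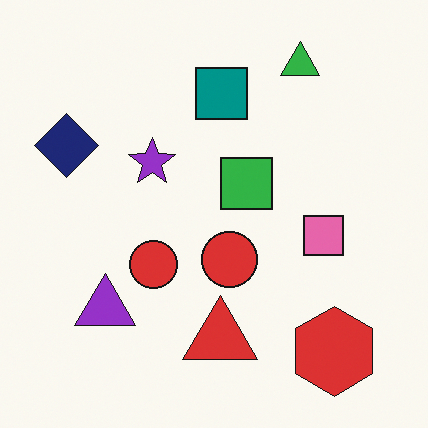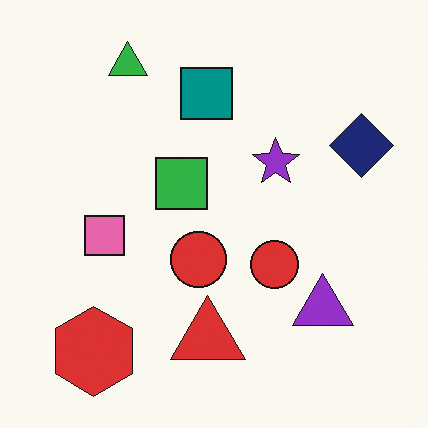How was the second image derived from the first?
The second image is the first flipped horizontally (left ↔ right).

The navy diamond is in the left of the first image and the right of the second — shapes on opposite sides of the vertical midline have swapped in a mirror flip.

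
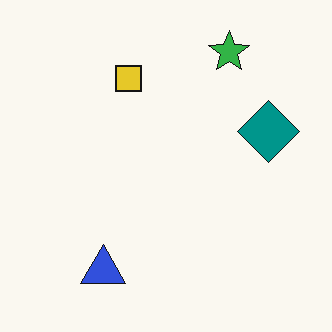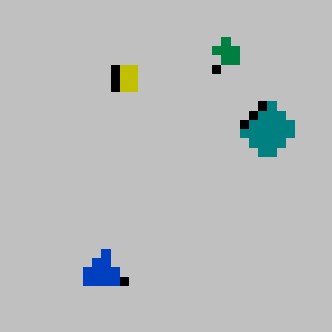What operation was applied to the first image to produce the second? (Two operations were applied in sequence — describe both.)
This is the original image aggressively posterized, then heavily pixelated into large blocks.

Each flat color has snapped to a coarser quantized level — most visibly, the near-white background has dropped to a flat grey. Shapes are reduced to large square blocks; fine edges and outlines are lost — a downscale-then-upscale (mosaic) effect.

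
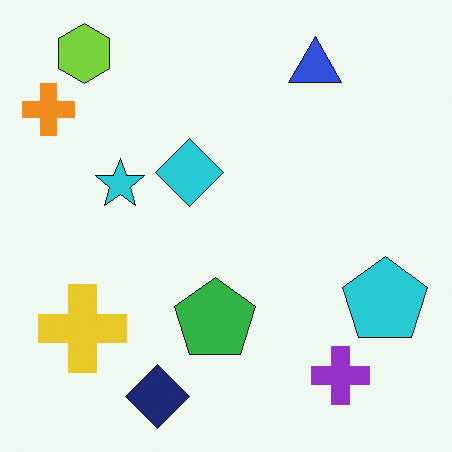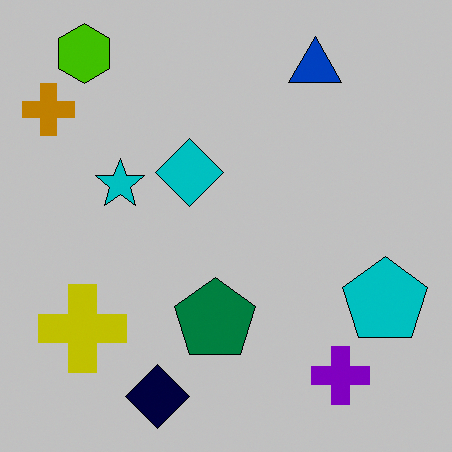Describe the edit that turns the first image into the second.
The image was heavily posterized to just a handful of flat colors.

Each flat color has snapped to a coarser quantized level — most visibly, the near-white background has dropped to a flat grey.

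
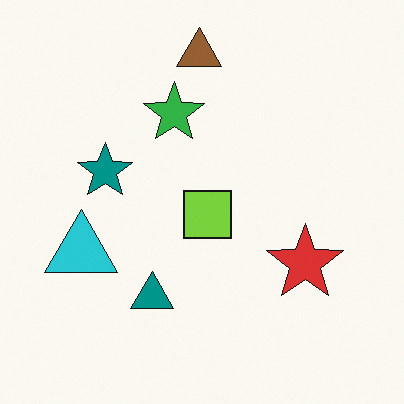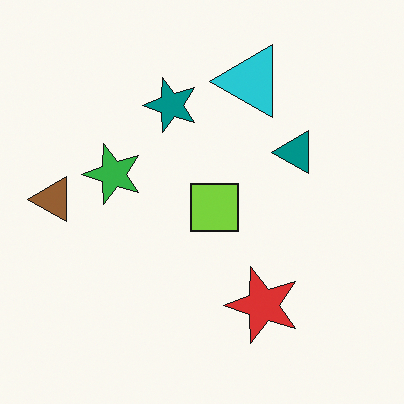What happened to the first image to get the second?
The image was transposed (reflected across the top-left ↔ bottom-right diagonal).

Shapes have swapped their row and column positions — what was in the top-right is now in the bottom-left — a diagonal reflection.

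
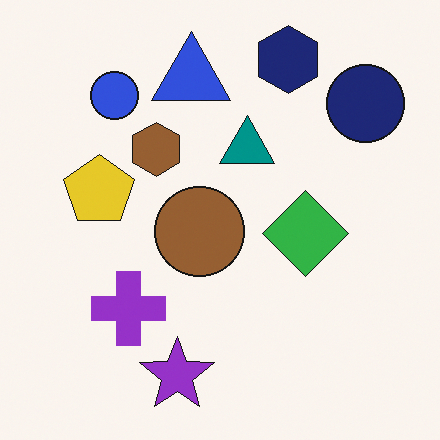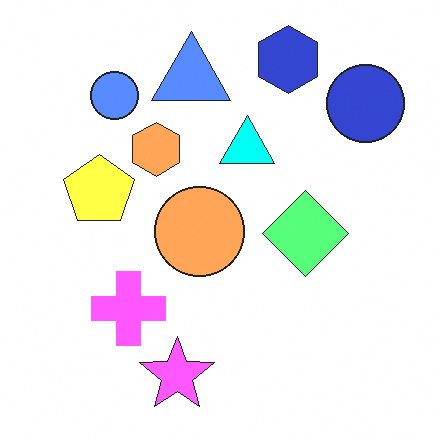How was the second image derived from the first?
The transformation is: brightened a lot.

Every pixel — background and shapes alike — is uniformly brightened.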